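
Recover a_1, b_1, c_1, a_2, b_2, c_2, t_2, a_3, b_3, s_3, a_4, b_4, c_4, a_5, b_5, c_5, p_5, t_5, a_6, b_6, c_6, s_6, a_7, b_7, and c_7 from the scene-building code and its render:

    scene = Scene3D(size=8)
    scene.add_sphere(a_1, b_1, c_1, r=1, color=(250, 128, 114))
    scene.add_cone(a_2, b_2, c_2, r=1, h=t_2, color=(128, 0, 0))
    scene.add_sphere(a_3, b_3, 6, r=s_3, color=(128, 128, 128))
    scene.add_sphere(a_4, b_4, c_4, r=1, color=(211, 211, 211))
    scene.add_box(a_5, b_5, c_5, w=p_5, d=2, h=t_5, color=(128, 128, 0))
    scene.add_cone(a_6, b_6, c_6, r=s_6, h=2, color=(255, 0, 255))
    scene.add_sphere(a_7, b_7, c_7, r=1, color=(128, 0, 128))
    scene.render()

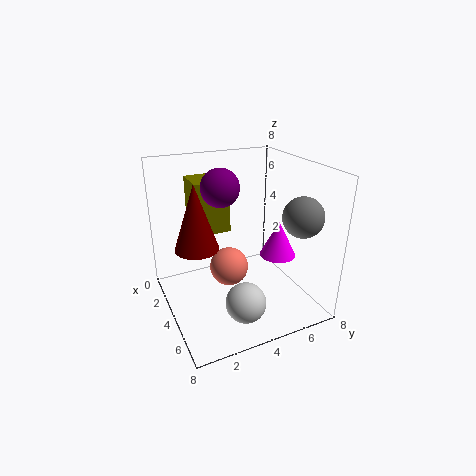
a_1 = 5, b_1 = 3, c_1 = 3, a_2 = 6, b_2 = 1, c_2 = 5, t_2 = 3, a_3 = 7, b_3 = 6, s_3 = 1, a_4 = 7, b_4 = 3, c_4 = 2, a_5 = 1, b_5 = 2, c_5 = 4, p_5 = 2, t_5 = 3, a_6 = 5, b_6 = 6, c_6 = 3, s_6 = 1, a_7 = 4, b_7 = 3, c_7 = 7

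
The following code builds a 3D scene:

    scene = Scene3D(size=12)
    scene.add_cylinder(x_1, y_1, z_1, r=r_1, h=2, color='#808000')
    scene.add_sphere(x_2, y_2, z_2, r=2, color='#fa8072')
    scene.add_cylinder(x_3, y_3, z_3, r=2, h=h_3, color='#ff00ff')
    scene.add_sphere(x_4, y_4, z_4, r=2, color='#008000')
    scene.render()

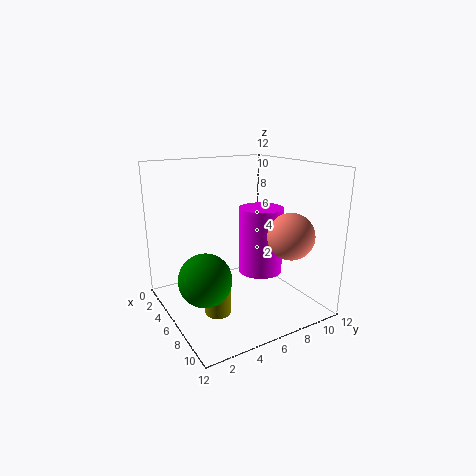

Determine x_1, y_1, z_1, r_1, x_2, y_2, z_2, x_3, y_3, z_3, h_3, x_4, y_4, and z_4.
x_1 = 8; y_1 = 3; z_1 = 1; r_1 = 1; x_2 = 8; y_2 = 10; z_2 = 6; x_3 = 5; y_3 = 9; z_3 = 2; h_3 = 6; x_4 = 8; y_4 = 2; z_4 = 4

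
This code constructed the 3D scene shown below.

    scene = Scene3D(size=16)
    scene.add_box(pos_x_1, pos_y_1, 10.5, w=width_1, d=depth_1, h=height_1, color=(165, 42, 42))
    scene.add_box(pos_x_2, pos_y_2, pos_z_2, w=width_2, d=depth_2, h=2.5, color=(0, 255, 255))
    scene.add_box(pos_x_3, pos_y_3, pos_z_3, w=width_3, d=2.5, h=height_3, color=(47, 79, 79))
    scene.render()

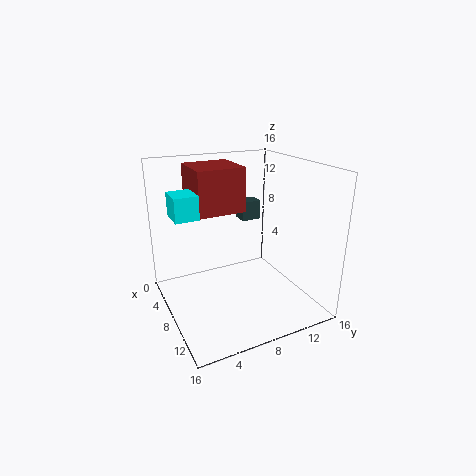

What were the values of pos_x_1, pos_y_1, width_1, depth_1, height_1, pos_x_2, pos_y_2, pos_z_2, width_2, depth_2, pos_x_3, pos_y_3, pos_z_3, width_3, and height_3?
pos_x_1 = 1.5, pos_y_1 = 4, width_1 = 5.5, depth_1 = 5.5, height_1 = 5, pos_x_2 = 5.5, pos_y_2 = 1, pos_z_2 = 11, width_2 = 3, depth_2 = 2.5, pos_x_3 = 0.5, pos_y_3 = 11.5, pos_z_3 = 7.5, width_3 = 2, height_3 = 2.5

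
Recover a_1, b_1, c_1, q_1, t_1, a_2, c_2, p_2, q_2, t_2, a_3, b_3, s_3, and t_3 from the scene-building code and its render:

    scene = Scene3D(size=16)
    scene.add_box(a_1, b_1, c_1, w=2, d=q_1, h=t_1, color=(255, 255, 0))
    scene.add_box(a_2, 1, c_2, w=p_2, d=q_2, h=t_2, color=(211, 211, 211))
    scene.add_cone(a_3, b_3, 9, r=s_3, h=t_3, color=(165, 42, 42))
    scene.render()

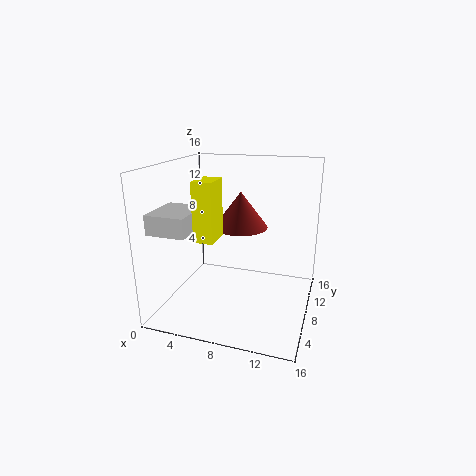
a_1 = 5; b_1 = 3; c_1 = 9; q_1 = 3; t_1 = 6; a_2 = 1; c_2 = 10; p_2 = 4; q_2 = 5; t_2 = 2; a_3 = 8; b_3 = 9; s_3 = 3; t_3 = 4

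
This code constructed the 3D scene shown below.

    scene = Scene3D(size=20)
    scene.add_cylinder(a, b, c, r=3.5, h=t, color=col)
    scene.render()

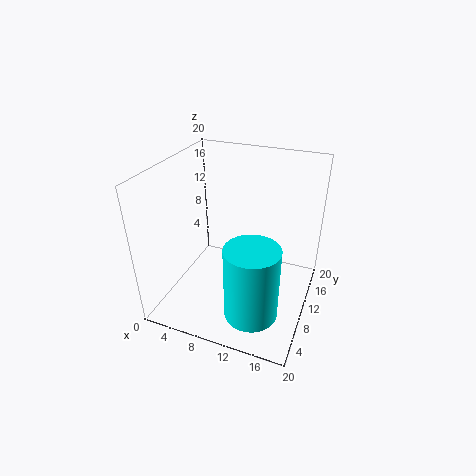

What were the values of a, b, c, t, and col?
a = 14
b = 4.5
c = 2.5
t = 10
col = 'cyan'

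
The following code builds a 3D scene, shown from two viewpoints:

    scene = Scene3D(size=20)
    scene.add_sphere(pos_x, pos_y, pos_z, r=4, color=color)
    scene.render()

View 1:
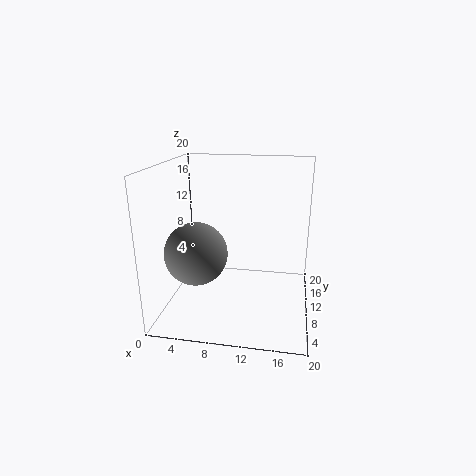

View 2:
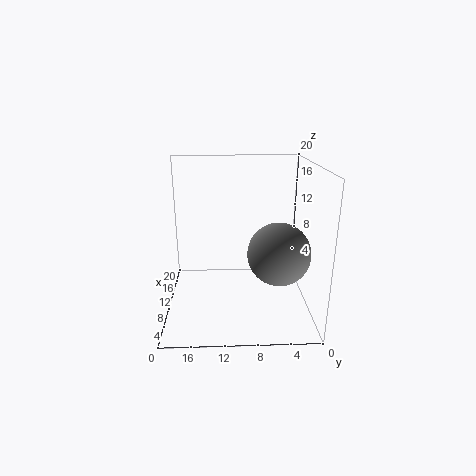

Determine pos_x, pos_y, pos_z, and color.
pos_x = 5.5; pos_y = 5; pos_z = 9.5; color = 'gray'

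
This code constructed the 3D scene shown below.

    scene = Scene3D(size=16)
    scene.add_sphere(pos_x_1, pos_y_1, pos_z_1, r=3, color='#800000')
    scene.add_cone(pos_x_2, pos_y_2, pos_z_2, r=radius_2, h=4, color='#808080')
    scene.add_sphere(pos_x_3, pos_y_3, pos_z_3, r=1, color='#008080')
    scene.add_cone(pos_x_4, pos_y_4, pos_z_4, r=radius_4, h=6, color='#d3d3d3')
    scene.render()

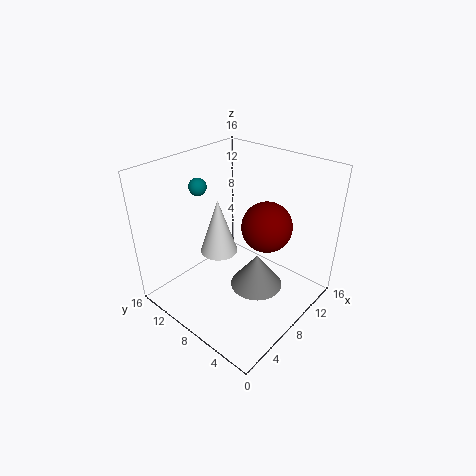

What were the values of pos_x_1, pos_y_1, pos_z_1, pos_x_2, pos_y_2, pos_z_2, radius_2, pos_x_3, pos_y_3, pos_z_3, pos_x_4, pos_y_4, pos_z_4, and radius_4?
pos_x_1 = 12; pos_y_1 = 7; pos_z_1 = 8; pos_x_2 = 9; pos_y_2 = 6; pos_z_2 = 2; radius_2 = 3; pos_x_3 = 7; pos_y_3 = 13; pos_z_3 = 13; pos_x_4 = 6; pos_y_4 = 9; pos_z_4 = 7; radius_4 = 2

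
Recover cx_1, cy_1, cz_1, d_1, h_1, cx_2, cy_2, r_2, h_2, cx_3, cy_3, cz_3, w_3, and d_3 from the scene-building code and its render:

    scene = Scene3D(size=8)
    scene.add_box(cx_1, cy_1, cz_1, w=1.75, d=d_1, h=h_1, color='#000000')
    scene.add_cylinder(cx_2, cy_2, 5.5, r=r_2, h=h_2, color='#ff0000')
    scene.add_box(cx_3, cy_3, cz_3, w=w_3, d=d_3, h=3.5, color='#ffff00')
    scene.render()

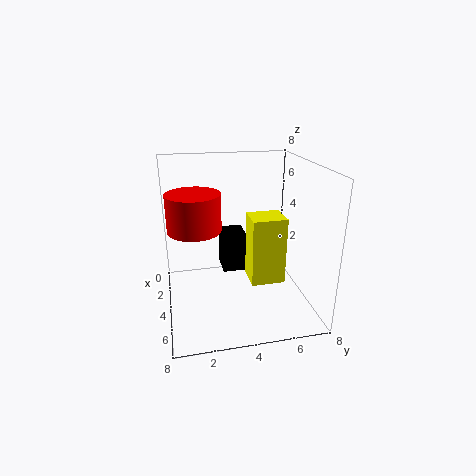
cx_1 = 0.25
cy_1 = 3.5
cz_1 = 0.75
d_1 = 1.5
h_1 = 2.5
cx_2 = 6
cy_2 = 1.5
r_2 = 1.25
h_2 = 1.75
cx_3 = 4.75
cy_3 = 4.25
cz_3 = 2.25
w_3 = 1.5
d_3 = 1.75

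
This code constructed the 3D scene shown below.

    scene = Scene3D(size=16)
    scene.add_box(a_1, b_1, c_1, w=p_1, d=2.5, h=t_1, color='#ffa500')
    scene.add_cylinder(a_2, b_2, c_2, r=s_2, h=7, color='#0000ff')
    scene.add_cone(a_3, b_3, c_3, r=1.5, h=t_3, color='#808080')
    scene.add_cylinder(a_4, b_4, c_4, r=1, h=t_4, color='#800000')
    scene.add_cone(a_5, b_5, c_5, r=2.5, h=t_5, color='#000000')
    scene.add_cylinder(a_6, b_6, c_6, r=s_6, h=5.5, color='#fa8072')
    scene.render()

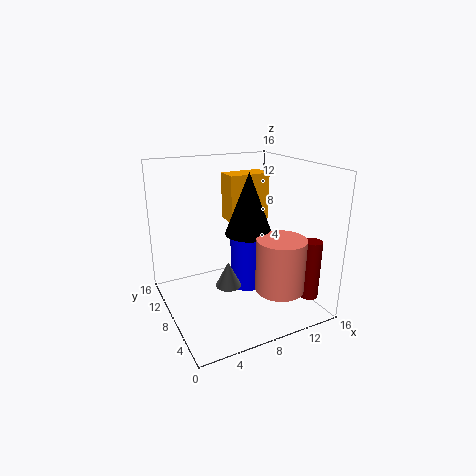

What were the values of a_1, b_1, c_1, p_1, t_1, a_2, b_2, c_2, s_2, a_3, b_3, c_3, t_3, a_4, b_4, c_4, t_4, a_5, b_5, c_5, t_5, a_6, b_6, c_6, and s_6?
a_1 = 7, b_1 = 7.5, c_1 = 10, p_1 = 4.5, t_1 = 5, a_2 = 10, b_2 = 9.5, c_2 = 1, s_2 = 2, a_3 = 7, b_3 = 8.5, c_3 = 2, t_3 = 3, a_4 = 14, b_4 = 2.5, c_4 = 2, t_4 = 6.5, a_5 = 8.5, b_5 = 6.5, c_5 = 9, t_5 = 6.5, a_6 = 10, b_6 = 2.5, c_6 = 4, s_6 = 2.5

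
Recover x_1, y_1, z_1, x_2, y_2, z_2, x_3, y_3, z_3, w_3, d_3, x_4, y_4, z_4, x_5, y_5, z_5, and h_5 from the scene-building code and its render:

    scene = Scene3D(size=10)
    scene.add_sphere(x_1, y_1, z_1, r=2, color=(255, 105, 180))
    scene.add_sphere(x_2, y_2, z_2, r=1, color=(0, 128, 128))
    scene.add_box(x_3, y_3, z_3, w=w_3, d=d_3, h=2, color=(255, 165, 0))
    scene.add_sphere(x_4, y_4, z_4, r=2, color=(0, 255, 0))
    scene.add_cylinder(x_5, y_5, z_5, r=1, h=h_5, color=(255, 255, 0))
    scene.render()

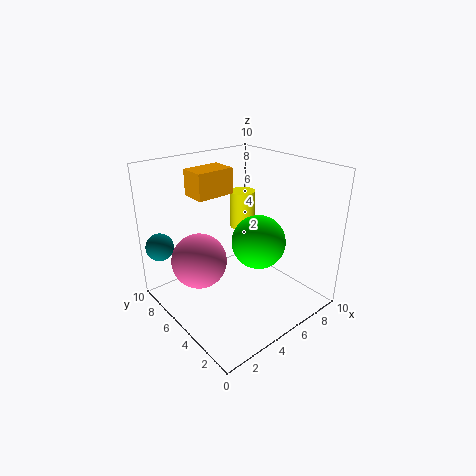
x_1 = 3; y_1 = 7; z_1 = 3; x_2 = 1; y_2 = 9; z_2 = 4; x_3 = 4; y_3 = 8; z_3 = 7; w_3 = 3; d_3 = 2; x_4 = 7; y_4 = 5; z_4 = 4; x_5 = 8; y_5 = 8; z_5 = 4; h_5 = 3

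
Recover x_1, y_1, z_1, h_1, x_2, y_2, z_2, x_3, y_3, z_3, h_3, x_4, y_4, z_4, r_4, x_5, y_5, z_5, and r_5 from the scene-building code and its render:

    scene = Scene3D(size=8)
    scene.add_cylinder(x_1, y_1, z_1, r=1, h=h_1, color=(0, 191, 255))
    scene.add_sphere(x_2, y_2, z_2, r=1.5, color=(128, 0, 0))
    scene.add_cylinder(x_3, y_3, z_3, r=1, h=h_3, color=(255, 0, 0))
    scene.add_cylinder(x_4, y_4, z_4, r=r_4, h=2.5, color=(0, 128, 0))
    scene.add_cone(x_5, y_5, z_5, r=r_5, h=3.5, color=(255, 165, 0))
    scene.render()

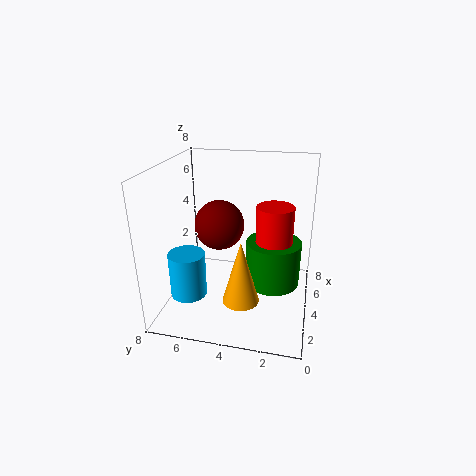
x_1 = 2.5; y_1 = 6.5; z_1 = 1; h_1 = 2.5; x_2 = 5.5; y_2 = 5.5; z_2 = 4; x_3 = 4; y_3 = 2; z_3 = 3.5; h_3 = 2.5; x_4 = 4; y_4 = 2; z_4 = 1.5; r_4 = 1.5; x_5 = 2.5; y_5 = 3.5; z_5 = 1; r_5 = 1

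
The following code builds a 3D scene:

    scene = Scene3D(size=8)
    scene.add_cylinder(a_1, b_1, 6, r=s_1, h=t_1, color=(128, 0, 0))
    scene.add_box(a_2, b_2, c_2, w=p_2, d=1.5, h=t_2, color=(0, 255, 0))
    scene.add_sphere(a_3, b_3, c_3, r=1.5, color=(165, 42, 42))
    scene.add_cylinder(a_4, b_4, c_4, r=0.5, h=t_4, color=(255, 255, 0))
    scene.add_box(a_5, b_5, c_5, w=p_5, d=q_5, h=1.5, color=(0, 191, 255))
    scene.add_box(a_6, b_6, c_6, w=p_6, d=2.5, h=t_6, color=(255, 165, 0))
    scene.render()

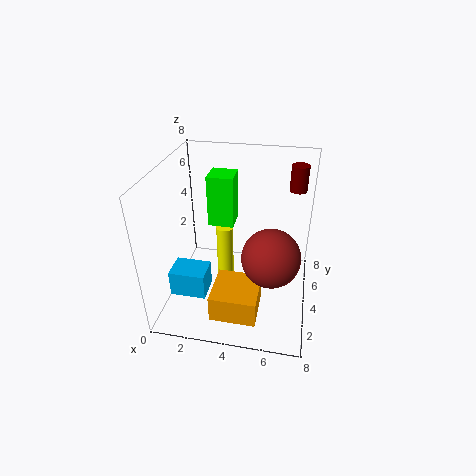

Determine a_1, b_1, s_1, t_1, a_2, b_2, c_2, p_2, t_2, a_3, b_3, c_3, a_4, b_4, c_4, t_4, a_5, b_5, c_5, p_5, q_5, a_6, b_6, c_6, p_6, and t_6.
a_1 = 7
b_1 = 6.5
s_1 = 0.5
t_1 = 1.5
a_2 = 2
b_2 = 5
c_2 = 4
p_2 = 1.5
t_2 = 3
a_3 = 6
b_3 = 2.5
c_3 = 4
a_4 = 3
b_4 = 5
c_4 = 0.5
t_4 = 3.5
a_5 = 0.5
b_5 = 2
c_5 = 1
p_5 = 2
q_5 = 1.5
a_6 = 3
b_6 = 1
c_6 = 0.5
p_6 = 2.5
t_6 = 1.5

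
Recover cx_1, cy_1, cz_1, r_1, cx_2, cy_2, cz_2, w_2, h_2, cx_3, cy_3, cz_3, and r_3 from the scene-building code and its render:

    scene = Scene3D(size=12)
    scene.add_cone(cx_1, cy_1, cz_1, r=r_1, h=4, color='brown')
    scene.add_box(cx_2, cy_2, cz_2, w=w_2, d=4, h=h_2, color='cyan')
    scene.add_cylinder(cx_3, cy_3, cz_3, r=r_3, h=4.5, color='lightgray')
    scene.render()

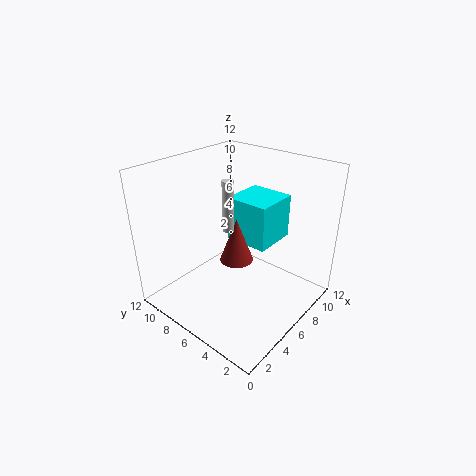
cx_1 = 7; cy_1 = 7; cz_1 = 3; r_1 = 1.5; cx_2 = 7.5; cy_2 = 4.5; cz_2 = 4.5; w_2 = 4; h_2 = 4; cx_3 = 6.5; cy_3 = 7.5; cz_3 = 6; r_3 = 0.5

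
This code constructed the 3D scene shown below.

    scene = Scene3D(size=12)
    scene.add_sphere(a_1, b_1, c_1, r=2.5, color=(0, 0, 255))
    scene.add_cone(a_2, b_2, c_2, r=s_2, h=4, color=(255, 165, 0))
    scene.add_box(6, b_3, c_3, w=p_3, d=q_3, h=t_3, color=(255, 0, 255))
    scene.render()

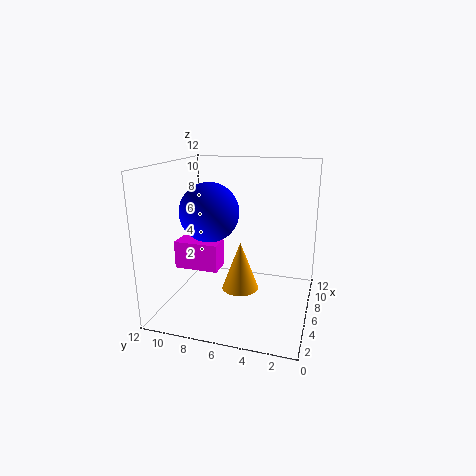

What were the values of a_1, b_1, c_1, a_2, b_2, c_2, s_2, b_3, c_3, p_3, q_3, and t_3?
a_1 = 6; b_1 = 8.5; c_1 = 8; a_2 = 5; b_2 = 5.5; c_2 = 2; s_2 = 1.5; b_3 = 8; c_3 = 2.5; p_3 = 2; q_3 = 4; t_3 = 2.5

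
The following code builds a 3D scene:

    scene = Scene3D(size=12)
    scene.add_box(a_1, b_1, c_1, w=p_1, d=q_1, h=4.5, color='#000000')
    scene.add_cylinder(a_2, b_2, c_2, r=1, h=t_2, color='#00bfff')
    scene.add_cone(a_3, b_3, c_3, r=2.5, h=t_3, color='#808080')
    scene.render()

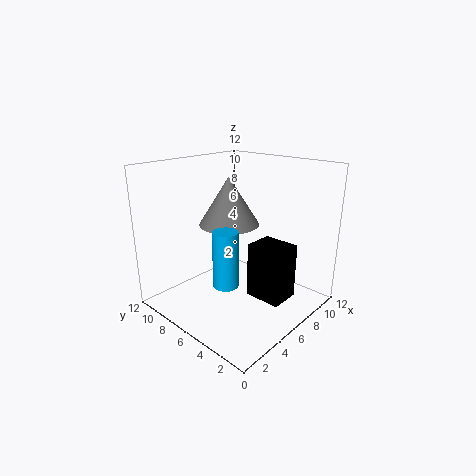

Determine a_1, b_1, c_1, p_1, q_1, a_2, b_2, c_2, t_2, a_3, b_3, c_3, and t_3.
a_1 = 5.5, b_1 = 1.5, c_1 = 1.5, p_1 = 2.5, q_1 = 3, a_2 = 3.5, b_2 = 5, c_2 = 3, t_2 = 4.5, a_3 = 6, b_3 = 7, c_3 = 7, t_3 = 4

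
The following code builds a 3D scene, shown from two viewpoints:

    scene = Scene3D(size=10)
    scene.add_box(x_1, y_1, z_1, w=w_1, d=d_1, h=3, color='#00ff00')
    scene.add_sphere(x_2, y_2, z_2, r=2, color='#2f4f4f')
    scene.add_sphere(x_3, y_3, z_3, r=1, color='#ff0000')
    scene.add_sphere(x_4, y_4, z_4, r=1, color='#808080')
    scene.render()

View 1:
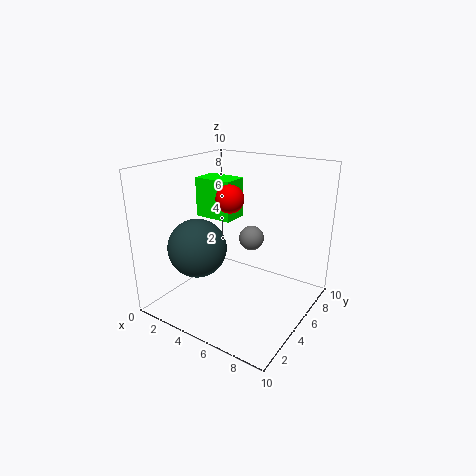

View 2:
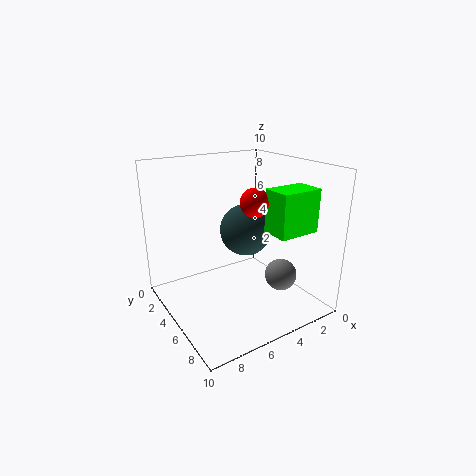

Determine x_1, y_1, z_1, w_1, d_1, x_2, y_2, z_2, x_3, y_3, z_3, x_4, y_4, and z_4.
x_1 = 0.5; y_1 = 6; z_1 = 5.5; w_1 = 3; d_1 = 2; x_2 = 3; y_2 = 3; z_2 = 4.5; x_3 = 4; y_3 = 5.5; z_3 = 7.5; x_4 = 4; y_4 = 8.5; z_4 = 3.5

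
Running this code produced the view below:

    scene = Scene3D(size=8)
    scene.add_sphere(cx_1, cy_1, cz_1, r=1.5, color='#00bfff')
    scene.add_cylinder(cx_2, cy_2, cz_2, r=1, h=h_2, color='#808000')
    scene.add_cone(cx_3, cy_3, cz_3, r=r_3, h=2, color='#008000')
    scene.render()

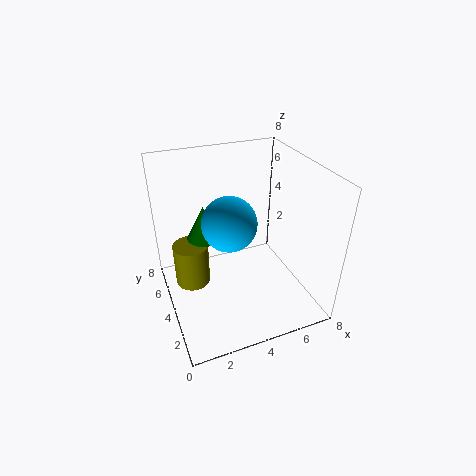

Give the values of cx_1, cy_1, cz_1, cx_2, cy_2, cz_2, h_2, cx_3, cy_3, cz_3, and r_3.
cx_1 = 3.5; cy_1 = 4; cz_1 = 5; cx_2 = 1.5; cy_2 = 5; cz_2 = 1; h_2 = 2.5; cx_3 = 2.5; cy_3 = 5.5; cz_3 = 3.5; r_3 = 1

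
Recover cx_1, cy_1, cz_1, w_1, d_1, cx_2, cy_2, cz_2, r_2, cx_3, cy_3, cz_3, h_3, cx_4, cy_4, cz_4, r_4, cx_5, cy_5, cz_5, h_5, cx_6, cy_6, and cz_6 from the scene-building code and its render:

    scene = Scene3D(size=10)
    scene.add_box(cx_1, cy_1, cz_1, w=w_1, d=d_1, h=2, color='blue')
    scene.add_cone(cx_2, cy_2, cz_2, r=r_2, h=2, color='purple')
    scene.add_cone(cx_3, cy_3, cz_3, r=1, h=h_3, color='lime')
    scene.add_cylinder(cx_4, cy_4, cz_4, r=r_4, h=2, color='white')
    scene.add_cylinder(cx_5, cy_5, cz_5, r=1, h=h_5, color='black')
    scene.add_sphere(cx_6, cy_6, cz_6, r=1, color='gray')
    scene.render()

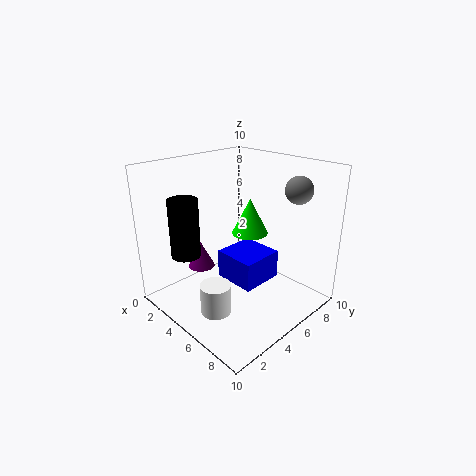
cx_1 = 4; cy_1 = 4; cz_1 = 2; w_1 = 3; d_1 = 3; cx_2 = 2; cy_2 = 4; cz_2 = 2; r_2 = 1; cx_3 = 8; cy_3 = 3; cz_3 = 7; h_3 = 2; cx_4 = 6; cy_4 = 2; cz_4 = 1; r_4 = 1; cx_5 = 3; cy_5 = 2; cz_5 = 4; h_5 = 4; cx_6 = 7; cy_6 = 9; cz_6 = 8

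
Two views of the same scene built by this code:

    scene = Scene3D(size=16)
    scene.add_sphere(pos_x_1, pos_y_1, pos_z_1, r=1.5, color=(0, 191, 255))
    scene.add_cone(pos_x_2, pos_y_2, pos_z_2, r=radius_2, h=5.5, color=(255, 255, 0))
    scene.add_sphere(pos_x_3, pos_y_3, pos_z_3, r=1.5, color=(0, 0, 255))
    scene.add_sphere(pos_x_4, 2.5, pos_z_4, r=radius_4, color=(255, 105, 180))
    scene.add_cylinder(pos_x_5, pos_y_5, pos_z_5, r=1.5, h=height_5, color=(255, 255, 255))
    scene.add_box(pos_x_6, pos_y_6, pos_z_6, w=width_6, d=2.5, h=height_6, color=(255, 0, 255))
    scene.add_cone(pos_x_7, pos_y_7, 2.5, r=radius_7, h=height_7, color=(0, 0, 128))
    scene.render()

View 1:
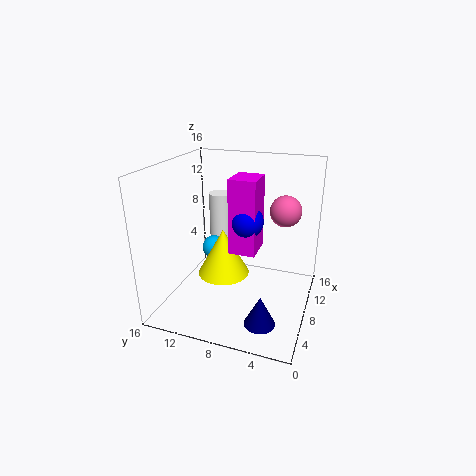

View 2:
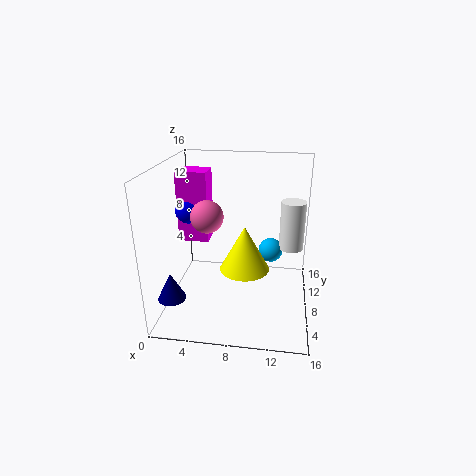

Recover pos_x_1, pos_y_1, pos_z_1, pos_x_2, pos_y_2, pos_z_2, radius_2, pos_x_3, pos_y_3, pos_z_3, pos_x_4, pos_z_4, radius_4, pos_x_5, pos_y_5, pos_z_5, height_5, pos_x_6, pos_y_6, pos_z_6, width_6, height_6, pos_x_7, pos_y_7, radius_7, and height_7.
pos_x_1 = 11.5
pos_y_1 = 12.5
pos_z_1 = 4.5
pos_x_2 = 8.5
pos_y_2 = 10
pos_z_2 = 3
radius_2 = 3
pos_x_3 = 3.5
pos_y_3 = 5.5
pos_z_3 = 12
pos_x_4 = 6
pos_z_4 = 12.5
radius_4 = 1.5
pos_x_5 = 14
pos_y_5 = 12.5
pos_z_5 = 5
height_5 = 6
pos_x_6 = 2.5
pos_y_6 = 4.5
pos_z_6 = 9
width_6 = 3
height_6 = 7
pos_x_7 = 1.5
pos_y_7 = 3.5
radius_7 = 1.5
height_7 = 3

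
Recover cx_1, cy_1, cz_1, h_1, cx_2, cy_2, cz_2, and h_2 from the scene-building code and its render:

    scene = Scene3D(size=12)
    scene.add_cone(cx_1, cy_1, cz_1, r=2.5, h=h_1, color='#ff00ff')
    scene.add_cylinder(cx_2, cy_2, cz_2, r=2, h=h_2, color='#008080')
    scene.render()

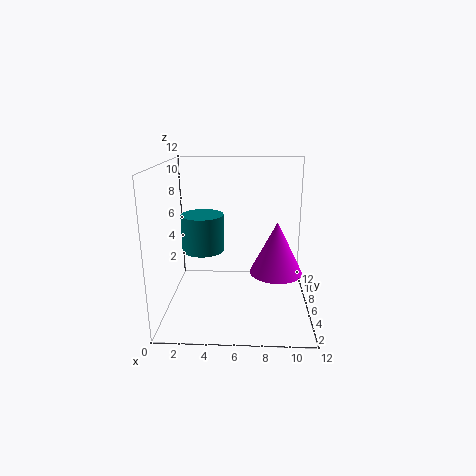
cx_1 = 9.5; cy_1 = 9; cz_1 = 1.5; h_1 = 5; cx_2 = 2.5; cy_2 = 9.5; cz_2 = 3.5; h_2 = 3.5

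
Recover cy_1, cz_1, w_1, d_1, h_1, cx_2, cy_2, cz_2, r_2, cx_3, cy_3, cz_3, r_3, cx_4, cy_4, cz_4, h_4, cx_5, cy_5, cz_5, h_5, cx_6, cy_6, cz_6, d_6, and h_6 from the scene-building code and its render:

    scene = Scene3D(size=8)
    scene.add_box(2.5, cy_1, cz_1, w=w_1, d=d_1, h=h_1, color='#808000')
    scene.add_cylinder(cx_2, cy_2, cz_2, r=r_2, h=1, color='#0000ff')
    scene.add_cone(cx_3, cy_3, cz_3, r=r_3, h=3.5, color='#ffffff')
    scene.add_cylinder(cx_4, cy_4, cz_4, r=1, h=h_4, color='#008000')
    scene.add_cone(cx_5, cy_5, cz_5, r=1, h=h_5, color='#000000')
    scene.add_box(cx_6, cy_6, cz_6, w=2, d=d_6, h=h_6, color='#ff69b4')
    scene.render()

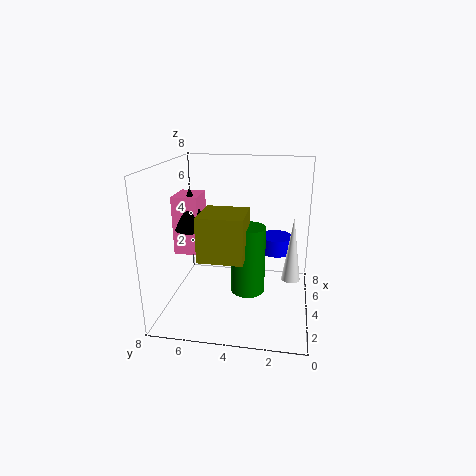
cy_1 = 3.5
cz_1 = 3
w_1 = 2.5
d_1 = 2.5
h_1 = 2.5
cx_2 = 6
cy_2 = 2
cz_2 = 2.5
r_2 = 1
cx_3 = 3.5
cy_3 = 1
cz_3 = 2
r_3 = 0.5
cx_4 = 4.5
cy_4 = 3.5
cz_4 = 0.5
h_4 = 4
cx_5 = 5
cy_5 = 7
cz_5 = 4
h_5 = 2.5
cx_6 = 4.5
cy_6 = 6.5
cz_6 = 2.5
d_6 = 1.5
h_6 = 3.5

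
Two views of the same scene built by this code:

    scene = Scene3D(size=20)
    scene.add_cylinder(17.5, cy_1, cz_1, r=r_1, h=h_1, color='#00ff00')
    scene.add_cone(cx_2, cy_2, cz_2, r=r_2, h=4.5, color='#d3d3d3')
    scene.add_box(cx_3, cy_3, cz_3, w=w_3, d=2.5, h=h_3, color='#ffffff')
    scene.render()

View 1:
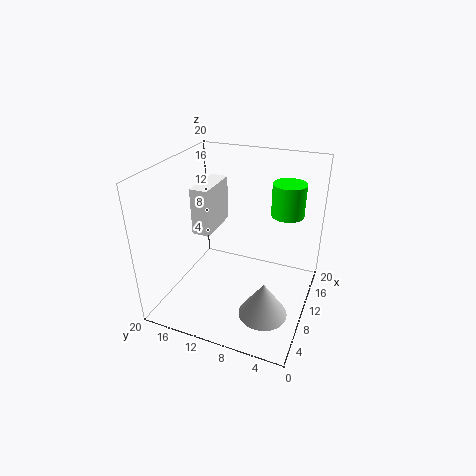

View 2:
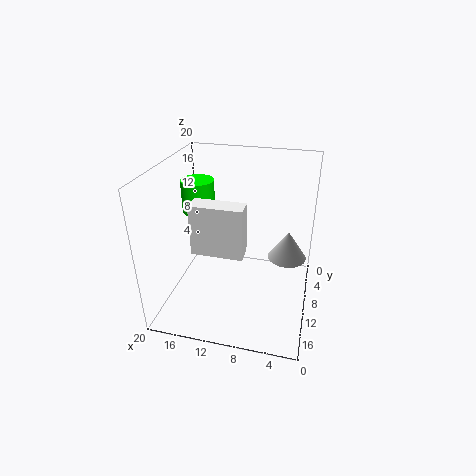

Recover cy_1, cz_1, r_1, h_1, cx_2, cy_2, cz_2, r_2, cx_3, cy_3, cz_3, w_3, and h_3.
cy_1 = 5; cz_1 = 11; r_1 = 2.5; h_1 = 5; cx_2 = 3.5; cy_2 = 4; cz_2 = 4; r_2 = 3; cx_3 = 8; cy_3 = 13.5; cz_3 = 10.5; w_3 = 6.5; h_3 = 6.5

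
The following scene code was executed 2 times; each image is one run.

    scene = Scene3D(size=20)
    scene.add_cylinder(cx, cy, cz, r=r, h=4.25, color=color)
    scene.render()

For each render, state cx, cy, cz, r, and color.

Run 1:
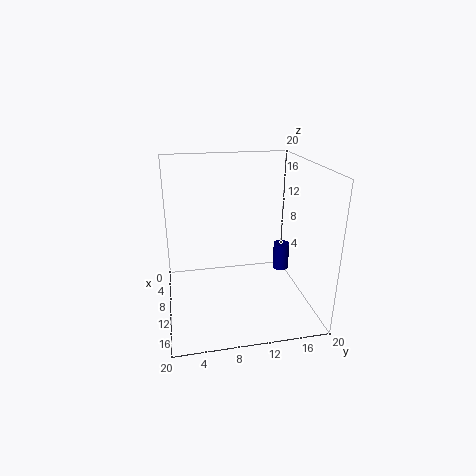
cx = 5.75
cy = 18
cz = 2.25
r = 1.25
color = 'navy'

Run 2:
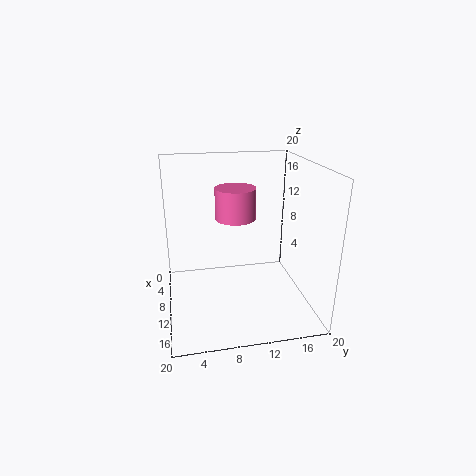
cx = 9.5
cy = 9.75
cz = 12.75
r = 2.75
color = 'hotpink'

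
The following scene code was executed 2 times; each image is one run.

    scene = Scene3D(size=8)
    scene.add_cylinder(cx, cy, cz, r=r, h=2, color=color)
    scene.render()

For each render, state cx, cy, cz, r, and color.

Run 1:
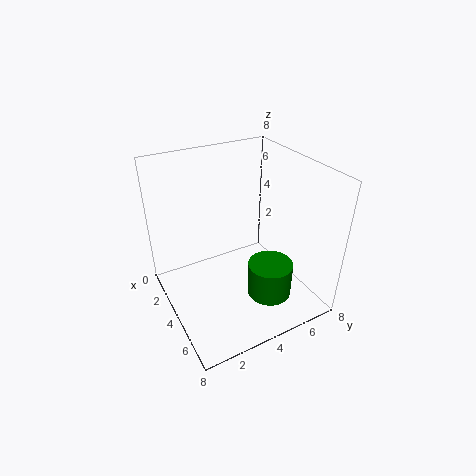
cx = 5.5, cy = 5.25, cz = 0.75, r = 1.25, color = 'green'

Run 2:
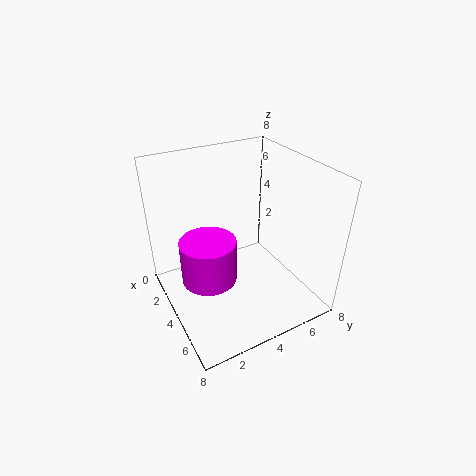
cx = 6.25, cy = 1.25, cz = 4, r = 1.25, color = 'magenta'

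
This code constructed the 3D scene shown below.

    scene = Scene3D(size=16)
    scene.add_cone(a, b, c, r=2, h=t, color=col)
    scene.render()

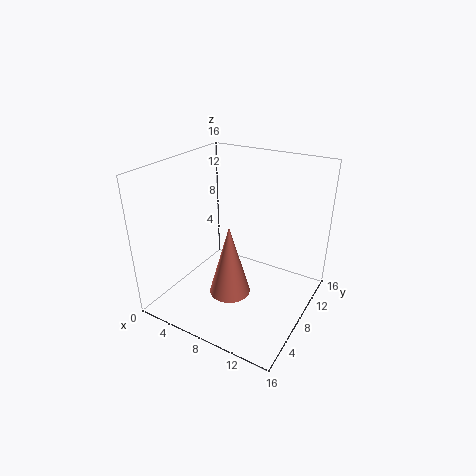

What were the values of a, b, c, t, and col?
a = 10, b = 3, c = 5, t = 7, col = 'salmon'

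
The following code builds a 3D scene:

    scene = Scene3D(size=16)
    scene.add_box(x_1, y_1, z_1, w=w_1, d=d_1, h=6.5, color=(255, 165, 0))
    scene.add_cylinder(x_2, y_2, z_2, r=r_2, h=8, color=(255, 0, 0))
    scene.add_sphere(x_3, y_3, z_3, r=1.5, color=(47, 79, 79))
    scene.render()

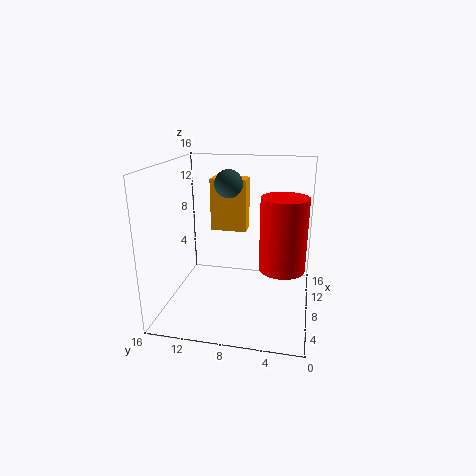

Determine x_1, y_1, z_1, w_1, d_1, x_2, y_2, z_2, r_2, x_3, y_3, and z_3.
x_1 = 12.5
y_1 = 8
z_1 = 7
w_1 = 2.5
d_1 = 4.5
x_2 = 7.5
y_2 = 3
z_2 = 5
r_2 = 2.5
x_3 = 8
y_3 = 9
z_3 = 14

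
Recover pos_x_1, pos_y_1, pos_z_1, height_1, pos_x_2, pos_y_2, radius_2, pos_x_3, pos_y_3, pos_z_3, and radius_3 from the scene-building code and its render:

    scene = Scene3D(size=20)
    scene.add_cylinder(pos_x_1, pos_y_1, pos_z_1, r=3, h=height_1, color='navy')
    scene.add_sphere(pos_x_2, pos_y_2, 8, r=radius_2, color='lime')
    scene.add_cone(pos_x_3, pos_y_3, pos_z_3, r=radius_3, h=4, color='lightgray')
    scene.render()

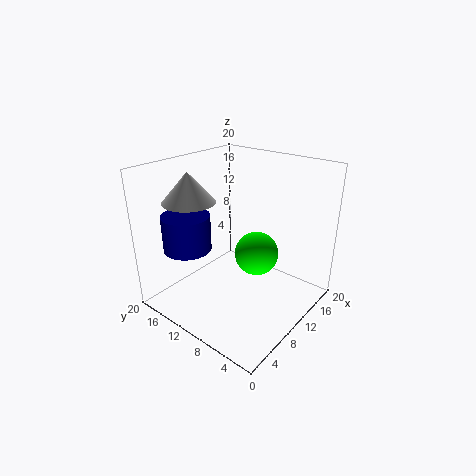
pos_x_1 = 3, pos_y_1 = 12.5, pos_z_1 = 10.5, height_1 = 4.5, pos_x_2 = 11, pos_y_2 = 7.5, radius_2 = 3, pos_x_3 = 5.5, pos_y_3 = 14.5, pos_z_3 = 15.5, radius_3 = 3.5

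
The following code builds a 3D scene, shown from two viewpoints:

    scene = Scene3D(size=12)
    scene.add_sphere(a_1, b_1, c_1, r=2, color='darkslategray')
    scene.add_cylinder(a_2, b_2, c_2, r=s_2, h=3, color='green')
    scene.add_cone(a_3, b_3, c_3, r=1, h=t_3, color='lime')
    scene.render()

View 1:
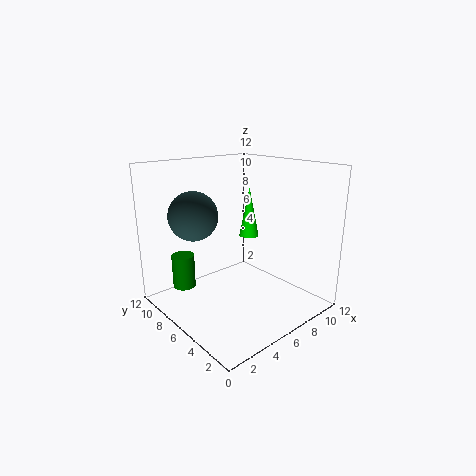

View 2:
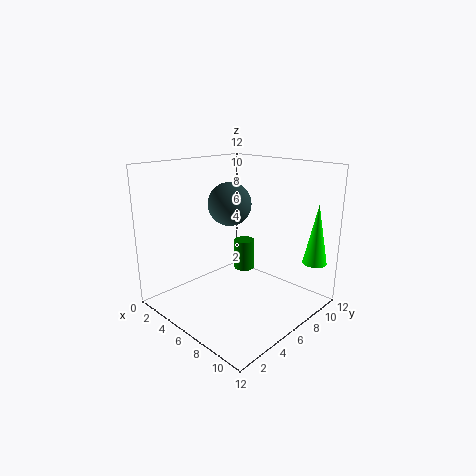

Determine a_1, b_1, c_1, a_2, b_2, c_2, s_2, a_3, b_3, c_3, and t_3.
a_1 = 3
b_1 = 8
c_1 = 8
a_2 = 3
b_2 = 10
c_2 = 1
s_2 = 1
a_3 = 11
b_3 = 10
c_3 = 4
t_3 = 5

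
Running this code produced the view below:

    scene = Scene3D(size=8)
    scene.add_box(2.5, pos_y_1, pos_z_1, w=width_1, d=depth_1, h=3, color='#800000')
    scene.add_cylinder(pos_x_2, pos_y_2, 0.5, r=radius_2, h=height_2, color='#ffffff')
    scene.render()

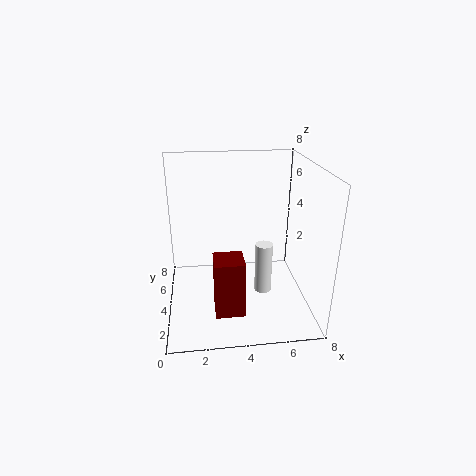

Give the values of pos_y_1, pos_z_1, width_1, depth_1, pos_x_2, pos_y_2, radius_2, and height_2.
pos_y_1 = 1; pos_z_1 = 1; width_1 = 1.5; depth_1 = 1.5; pos_x_2 = 5.5; pos_y_2 = 4; radius_2 = 0.5; height_2 = 3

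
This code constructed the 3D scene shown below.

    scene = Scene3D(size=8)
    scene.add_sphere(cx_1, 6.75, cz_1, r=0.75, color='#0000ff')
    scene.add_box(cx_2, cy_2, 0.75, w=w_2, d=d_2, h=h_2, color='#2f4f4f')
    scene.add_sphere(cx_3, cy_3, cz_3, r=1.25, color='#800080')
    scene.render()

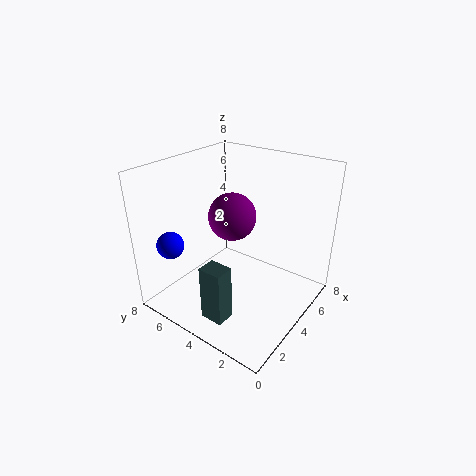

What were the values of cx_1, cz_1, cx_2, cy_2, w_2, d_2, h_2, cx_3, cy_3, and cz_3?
cx_1 = 1.5, cz_1 = 3.75, cx_2 = 0.75, cy_2 = 2.75, w_2 = 1, d_2 = 1.25, h_2 = 3, cx_3 = 3.5, cy_3 = 4, cz_3 = 5.5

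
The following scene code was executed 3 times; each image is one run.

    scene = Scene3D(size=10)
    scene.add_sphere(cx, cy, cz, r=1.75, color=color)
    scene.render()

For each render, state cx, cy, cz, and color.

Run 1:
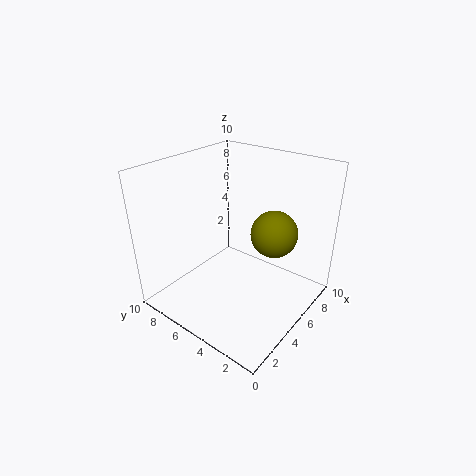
cx = 7.75; cy = 3.75; cz = 4.5; color = 'olive'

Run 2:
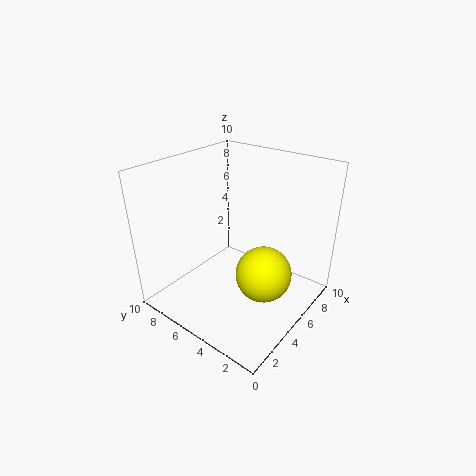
cx = 3.75; cy = 2; cz = 4; color = 'yellow'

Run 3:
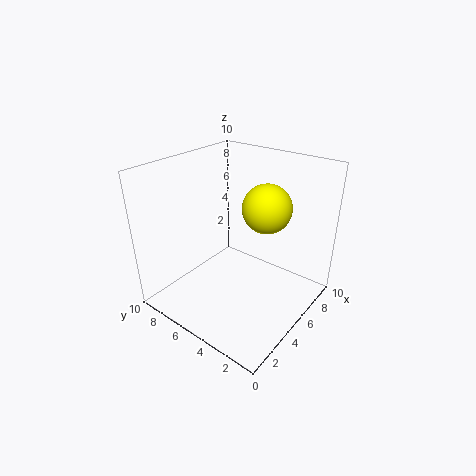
cx = 7; cy = 4; cz = 6.75; color = 'yellow'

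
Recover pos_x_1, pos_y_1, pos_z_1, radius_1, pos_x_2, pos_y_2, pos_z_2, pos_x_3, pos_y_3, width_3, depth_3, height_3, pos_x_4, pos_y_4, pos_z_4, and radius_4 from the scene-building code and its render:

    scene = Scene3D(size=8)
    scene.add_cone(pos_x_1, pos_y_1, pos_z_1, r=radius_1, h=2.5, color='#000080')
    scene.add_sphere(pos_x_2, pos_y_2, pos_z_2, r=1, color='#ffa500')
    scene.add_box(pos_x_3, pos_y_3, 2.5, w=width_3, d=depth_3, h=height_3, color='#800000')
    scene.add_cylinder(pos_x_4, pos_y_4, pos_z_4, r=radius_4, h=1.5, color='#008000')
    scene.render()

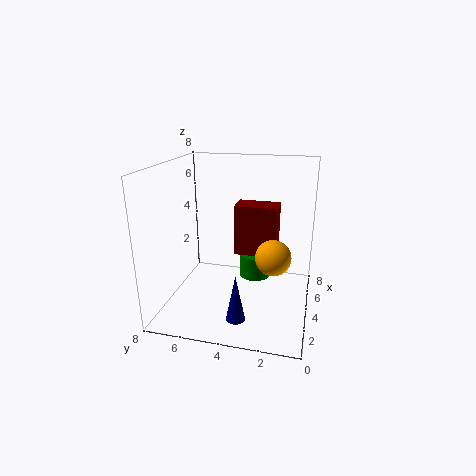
pos_x_1 = 1.5
pos_y_1 = 3.5
pos_z_1 = 0.5
radius_1 = 0.5
pos_x_2 = 4
pos_y_2 = 2
pos_z_2 = 3
pos_x_3 = 5
pos_y_3 = 2
width_3 = 1.5
depth_3 = 2.5
height_3 = 3
pos_x_4 = 6.5
pos_y_4 = 3.5
pos_z_4 = 0.5
radius_4 = 1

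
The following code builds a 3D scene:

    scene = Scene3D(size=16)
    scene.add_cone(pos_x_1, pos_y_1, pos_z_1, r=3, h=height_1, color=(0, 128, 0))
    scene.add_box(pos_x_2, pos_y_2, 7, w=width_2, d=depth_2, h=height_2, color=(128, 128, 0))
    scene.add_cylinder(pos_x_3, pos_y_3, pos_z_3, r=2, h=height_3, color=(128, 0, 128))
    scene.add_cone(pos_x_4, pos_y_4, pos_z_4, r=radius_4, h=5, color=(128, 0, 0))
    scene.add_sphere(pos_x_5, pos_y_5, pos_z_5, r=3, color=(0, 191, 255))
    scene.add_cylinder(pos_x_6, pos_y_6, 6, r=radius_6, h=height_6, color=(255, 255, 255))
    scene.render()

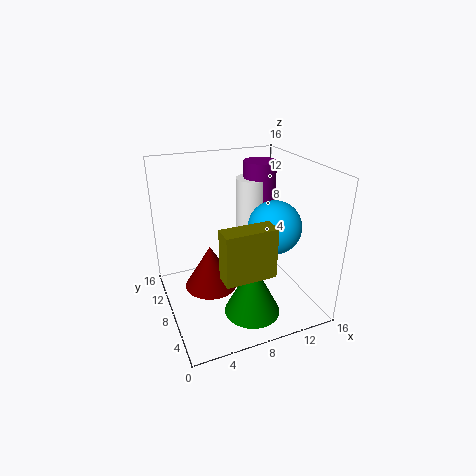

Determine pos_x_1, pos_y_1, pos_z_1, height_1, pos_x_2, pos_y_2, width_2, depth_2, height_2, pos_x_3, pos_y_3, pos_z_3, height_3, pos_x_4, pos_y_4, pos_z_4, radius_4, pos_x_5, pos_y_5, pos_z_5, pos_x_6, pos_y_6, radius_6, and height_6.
pos_x_1 = 8, pos_y_1 = 4, pos_z_1 = 1, height_1 = 6, pos_x_2 = 4, pos_y_2 = 1, width_2 = 5, depth_2 = 2, height_2 = 5, pos_x_3 = 13, pos_y_3 = 13, pos_z_3 = 10, height_3 = 5, pos_x_4 = 5, pos_y_4 = 9, pos_z_4 = 2, radius_4 = 3, pos_x_5 = 12, pos_y_5 = 7, pos_z_5 = 9, pos_x_6 = 12, pos_y_6 = 13, radius_6 = 2, height_6 = 7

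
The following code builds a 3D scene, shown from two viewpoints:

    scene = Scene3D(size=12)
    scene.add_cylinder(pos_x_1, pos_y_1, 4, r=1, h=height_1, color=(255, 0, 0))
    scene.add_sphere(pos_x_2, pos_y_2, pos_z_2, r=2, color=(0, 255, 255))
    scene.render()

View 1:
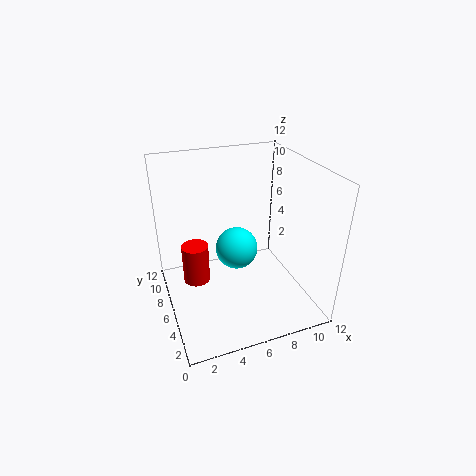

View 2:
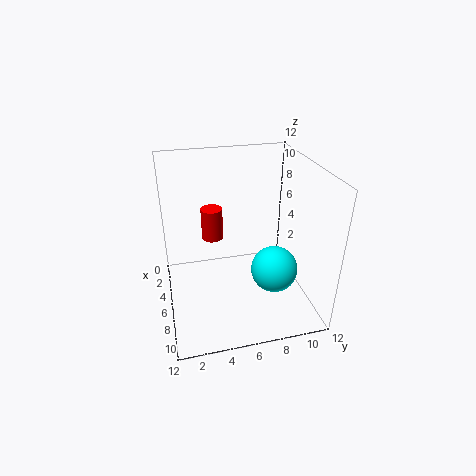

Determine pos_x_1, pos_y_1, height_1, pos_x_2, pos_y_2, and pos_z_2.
pos_x_1 = 2, pos_y_1 = 4.5, height_1 = 3, pos_x_2 = 7, pos_y_2 = 9, pos_z_2 = 3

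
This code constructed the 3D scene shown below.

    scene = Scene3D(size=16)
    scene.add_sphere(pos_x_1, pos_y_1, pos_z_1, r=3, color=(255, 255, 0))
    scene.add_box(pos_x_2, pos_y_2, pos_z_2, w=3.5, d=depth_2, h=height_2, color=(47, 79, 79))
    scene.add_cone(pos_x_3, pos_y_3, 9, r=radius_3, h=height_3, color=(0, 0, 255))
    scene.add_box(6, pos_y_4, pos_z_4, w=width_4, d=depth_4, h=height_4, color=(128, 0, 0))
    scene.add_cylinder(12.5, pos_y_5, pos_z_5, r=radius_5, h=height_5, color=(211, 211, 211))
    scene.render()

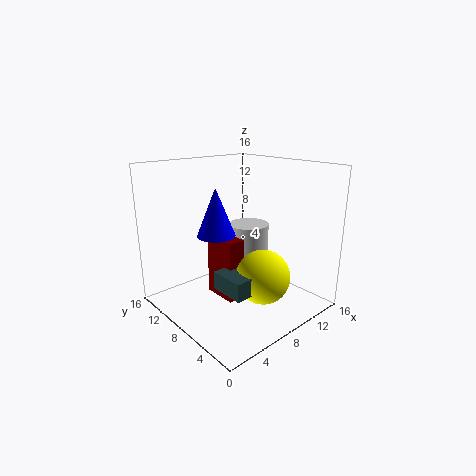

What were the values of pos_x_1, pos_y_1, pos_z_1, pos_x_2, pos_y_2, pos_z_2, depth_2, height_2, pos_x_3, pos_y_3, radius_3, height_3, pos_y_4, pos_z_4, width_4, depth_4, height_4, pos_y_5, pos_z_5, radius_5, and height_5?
pos_x_1 = 9, pos_y_1 = 5, pos_z_1 = 4, pos_x_2 = 4.5, pos_y_2 = 4, pos_z_2 = 3, depth_2 = 4, height_2 = 2, pos_x_3 = 5, pos_y_3 = 8, radius_3 = 2, height_3 = 5, pos_y_4 = 7, pos_z_4 = 1, width_4 = 2, depth_4 = 4, height_4 = 7, pos_y_5 = 11, pos_z_5 = 3.5, radius_5 = 2.5, height_5 = 4.5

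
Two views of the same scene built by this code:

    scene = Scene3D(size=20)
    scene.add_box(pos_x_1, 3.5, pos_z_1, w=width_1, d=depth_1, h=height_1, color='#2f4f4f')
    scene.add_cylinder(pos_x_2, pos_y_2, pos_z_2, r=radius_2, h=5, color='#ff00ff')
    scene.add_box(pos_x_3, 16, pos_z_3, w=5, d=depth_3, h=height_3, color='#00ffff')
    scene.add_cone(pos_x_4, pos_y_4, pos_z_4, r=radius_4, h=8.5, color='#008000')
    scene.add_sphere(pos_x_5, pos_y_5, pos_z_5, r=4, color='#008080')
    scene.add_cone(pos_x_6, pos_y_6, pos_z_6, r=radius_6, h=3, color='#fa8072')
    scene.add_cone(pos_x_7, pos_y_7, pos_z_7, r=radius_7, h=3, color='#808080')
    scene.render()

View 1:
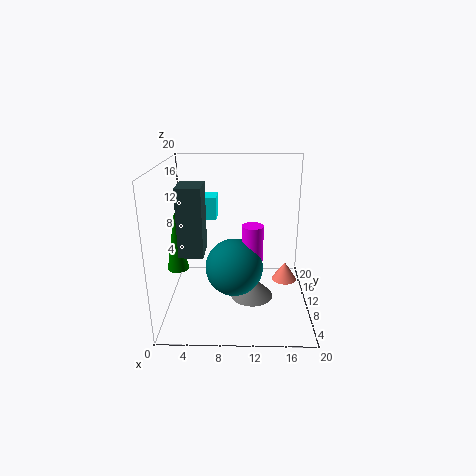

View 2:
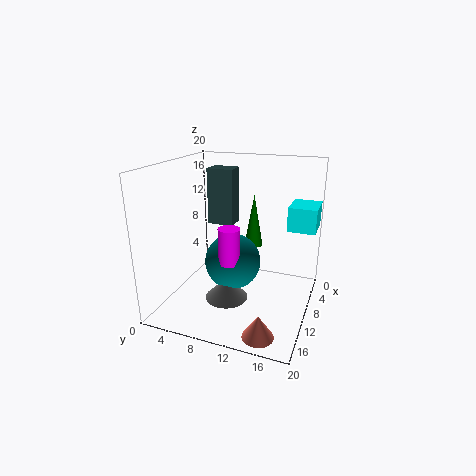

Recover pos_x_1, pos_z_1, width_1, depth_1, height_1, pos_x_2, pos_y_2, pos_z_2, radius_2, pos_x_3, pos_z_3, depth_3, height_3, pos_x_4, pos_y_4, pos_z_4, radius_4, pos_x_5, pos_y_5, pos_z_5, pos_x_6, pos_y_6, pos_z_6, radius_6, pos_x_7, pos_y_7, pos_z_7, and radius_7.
pos_x_1 = 3; pos_z_1 = 10; width_1 = 3; depth_1 = 4; height_1 = 8.5; pos_x_2 = 12; pos_y_2 = 9.5; pos_z_2 = 7; radius_2 = 1.5; pos_x_3 = 1.5; pos_z_3 = 10.5; depth_3 = 4; height_3 = 3.5; pos_x_4 = 1.5; pos_y_4 = 9.5; pos_z_4 = 5.5; radius_4 = 1.5; pos_x_5 = 9.5; pos_y_5 = 9; pos_z_5 = 6; pos_x_6 = 17.5; pos_y_6 = 15.5; pos_z_6 = 0.5; radius_6 = 2; pos_x_7 = 12; pos_y_7 = 9; pos_z_7 = 1.5; radius_7 = 3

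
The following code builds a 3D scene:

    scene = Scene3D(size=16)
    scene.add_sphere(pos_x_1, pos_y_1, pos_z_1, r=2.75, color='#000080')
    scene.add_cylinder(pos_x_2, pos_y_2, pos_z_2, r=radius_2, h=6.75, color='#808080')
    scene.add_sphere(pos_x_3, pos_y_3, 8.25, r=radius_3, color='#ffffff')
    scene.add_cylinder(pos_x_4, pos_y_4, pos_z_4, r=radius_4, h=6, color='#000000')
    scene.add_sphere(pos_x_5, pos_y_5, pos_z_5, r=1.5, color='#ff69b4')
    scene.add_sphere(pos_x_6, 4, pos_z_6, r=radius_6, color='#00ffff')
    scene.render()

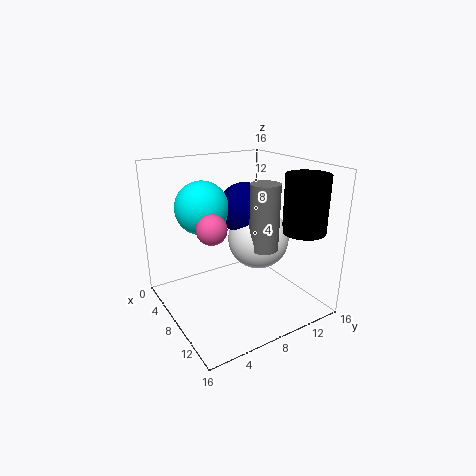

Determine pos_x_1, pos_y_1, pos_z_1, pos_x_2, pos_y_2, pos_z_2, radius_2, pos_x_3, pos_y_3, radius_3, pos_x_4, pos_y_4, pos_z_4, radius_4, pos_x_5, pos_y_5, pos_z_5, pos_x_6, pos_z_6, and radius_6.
pos_x_1 = 8.5, pos_y_1 = 8.5, pos_z_1 = 11.5, pos_x_2 = 11.75, pos_y_2 = 8.75, pos_z_2 = 8, radius_2 = 1.5, pos_x_3 = 9.75, pos_y_3 = 9.5, radius_3 = 3.25, pos_x_4 = 13.25, pos_y_4 = 12.75, pos_z_4 = 9.5, radius_4 = 2.25, pos_x_5 = 10.5, pos_y_5 = 3.5, pos_z_5 = 10.75, pos_x_6 = 7.5, pos_z_6 = 12, radius_6 = 2.75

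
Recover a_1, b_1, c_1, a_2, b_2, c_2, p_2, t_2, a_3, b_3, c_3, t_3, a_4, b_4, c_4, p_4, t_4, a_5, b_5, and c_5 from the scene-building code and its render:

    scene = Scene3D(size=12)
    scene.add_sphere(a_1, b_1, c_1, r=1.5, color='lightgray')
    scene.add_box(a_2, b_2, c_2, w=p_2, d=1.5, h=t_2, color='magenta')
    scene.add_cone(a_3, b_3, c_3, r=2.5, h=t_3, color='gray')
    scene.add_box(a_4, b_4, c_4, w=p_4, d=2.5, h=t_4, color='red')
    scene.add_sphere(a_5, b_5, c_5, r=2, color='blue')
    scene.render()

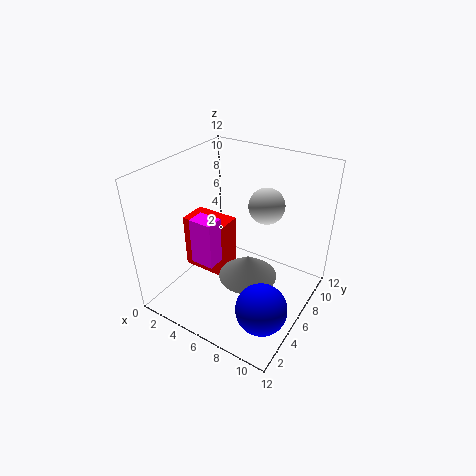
a_1 = 7.5, b_1 = 8, c_1 = 8.5, a_2 = 3, b_2 = 3.5, c_2 = 4, p_2 = 2, t_2 = 4, a_3 = 7, b_3 = 6, c_3 = 2.5, t_3 = 2, a_4 = 0.5, b_4 = 5.5, c_4 = 1.5, p_4 = 4, t_4 = 5, a_5 = 10, b_5 = 3, c_5 = 2.5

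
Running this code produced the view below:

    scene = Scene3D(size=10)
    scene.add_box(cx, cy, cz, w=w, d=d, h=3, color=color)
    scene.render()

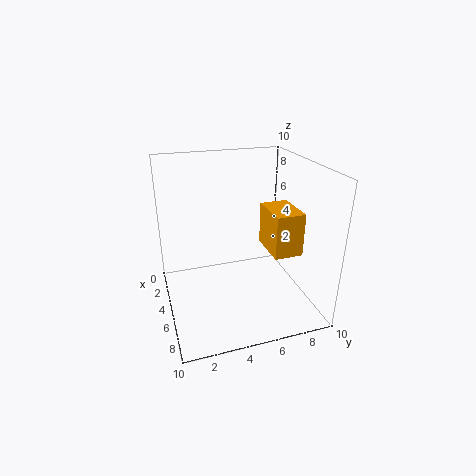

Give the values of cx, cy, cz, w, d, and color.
cx = 4; cy = 7; cz = 4; w = 3; d = 2; color = 'orange'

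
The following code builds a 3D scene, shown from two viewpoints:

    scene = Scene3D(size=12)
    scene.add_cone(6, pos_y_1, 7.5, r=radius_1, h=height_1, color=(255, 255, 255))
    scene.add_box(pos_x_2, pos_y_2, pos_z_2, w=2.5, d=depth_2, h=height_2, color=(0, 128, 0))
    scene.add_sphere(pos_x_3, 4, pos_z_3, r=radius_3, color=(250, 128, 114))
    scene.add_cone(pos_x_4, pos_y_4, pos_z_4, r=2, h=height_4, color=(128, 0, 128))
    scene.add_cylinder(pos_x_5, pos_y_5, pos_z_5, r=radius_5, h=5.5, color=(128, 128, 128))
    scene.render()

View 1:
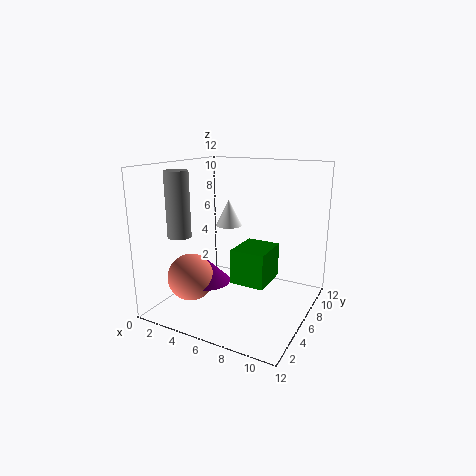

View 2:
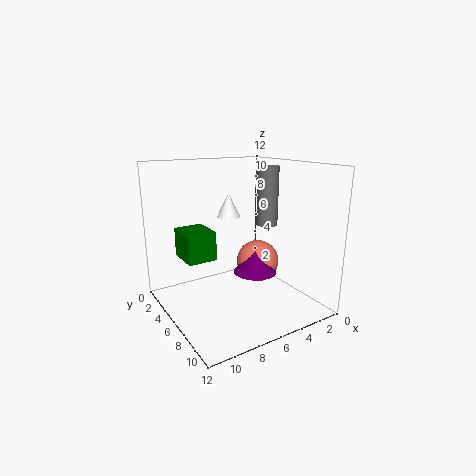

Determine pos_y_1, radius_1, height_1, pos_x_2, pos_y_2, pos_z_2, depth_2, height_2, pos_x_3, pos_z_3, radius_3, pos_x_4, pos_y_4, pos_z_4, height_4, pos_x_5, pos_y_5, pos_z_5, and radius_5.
pos_y_1 = 4.5; radius_1 = 1; height_1 = 2; pos_x_2 = 7.5; pos_y_2 = 2; pos_z_2 = 4; depth_2 = 3; height_2 = 2.5; pos_x_3 = 2.5; pos_z_3 = 2.5; radius_3 = 2; pos_x_4 = 3.5; pos_y_4 = 5; pos_z_4 = 2; height_4 = 2; pos_x_5 = 1.5; pos_y_5 = 4; pos_z_5 = 6; radius_5 = 1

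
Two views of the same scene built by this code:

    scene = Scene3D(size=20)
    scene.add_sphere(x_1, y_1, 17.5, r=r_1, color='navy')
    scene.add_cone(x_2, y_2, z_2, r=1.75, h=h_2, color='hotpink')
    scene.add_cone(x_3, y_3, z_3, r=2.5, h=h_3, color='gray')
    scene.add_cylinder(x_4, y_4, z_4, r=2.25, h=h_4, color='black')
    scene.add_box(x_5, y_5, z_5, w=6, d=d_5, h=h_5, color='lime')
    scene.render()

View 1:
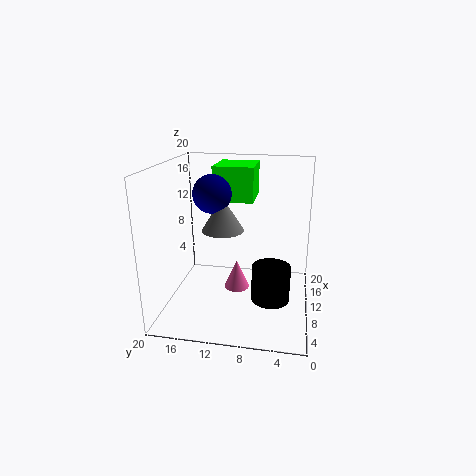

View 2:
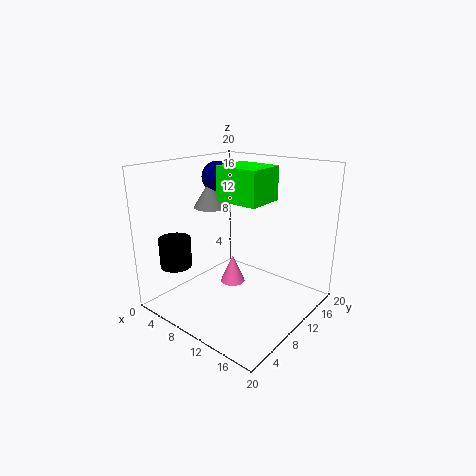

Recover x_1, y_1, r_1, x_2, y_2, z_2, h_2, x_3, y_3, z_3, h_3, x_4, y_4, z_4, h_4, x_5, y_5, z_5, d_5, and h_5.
x_1 = 4.5; y_1 = 12; r_1 = 2.25; x_2 = 9; y_2 = 10; z_2 = 3; h_2 = 4; x_3 = 4.25; y_3 = 10.75; z_3 = 13.25; h_3 = 4; x_4 = 2.75; y_4 = 4.75; z_4 = 5.5; h_4 = 4.25; x_5 = 8.25; y_5 = 7.75; z_5 = 15.5; d_5 = 5.25; h_5 = 4.5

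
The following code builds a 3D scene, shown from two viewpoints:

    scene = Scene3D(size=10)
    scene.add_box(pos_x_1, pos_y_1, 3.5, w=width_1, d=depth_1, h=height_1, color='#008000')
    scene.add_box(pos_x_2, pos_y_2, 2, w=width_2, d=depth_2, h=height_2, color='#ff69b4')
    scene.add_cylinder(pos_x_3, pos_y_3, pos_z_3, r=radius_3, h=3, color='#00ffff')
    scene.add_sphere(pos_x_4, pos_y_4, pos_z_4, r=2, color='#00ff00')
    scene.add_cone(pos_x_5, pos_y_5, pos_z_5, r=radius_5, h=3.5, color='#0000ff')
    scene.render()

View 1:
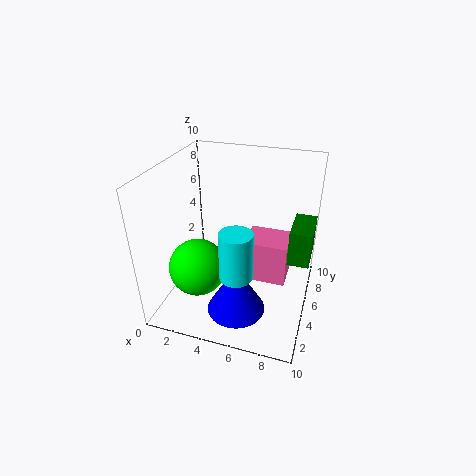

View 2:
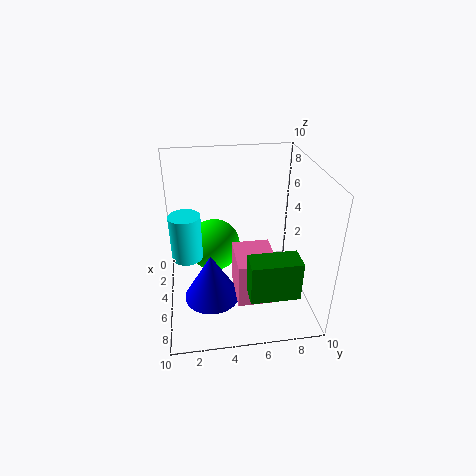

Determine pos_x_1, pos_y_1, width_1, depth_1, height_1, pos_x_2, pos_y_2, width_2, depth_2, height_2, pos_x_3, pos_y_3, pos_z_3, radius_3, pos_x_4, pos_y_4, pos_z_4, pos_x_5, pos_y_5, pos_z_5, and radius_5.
pos_x_1 = 8.5
pos_y_1 = 5
width_1 = 1.5
depth_1 = 3
height_1 = 2.5
pos_x_2 = 5.5
pos_y_2 = 4.5
width_2 = 3
depth_2 = 2.5
height_2 = 3
pos_x_3 = 6
pos_y_3 = 1.5
pos_z_3 = 4.5
radius_3 = 1
pos_x_4 = 2.5
pos_y_4 = 3.5
pos_z_4 = 3
pos_x_5 = 5.5
pos_y_5 = 3
pos_z_5 = 0.5
radius_5 = 2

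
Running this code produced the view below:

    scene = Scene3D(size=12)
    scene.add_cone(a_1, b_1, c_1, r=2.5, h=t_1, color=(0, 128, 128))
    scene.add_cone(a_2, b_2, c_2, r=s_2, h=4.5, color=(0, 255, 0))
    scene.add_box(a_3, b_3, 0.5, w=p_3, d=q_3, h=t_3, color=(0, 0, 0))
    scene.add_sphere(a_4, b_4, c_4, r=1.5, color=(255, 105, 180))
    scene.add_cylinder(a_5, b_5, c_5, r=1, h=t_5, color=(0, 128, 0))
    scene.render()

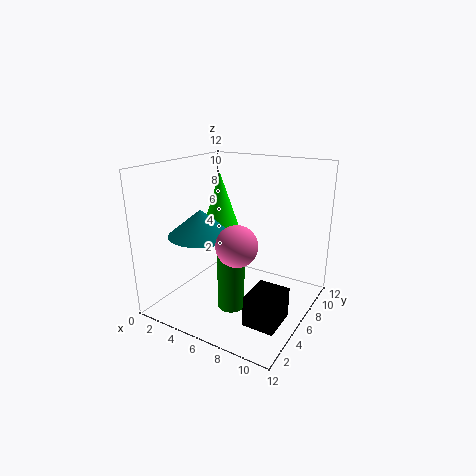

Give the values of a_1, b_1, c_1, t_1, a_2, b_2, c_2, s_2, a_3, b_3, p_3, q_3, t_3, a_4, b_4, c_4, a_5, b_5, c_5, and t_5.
a_1 = 4.5, b_1 = 3, c_1 = 7, t_1 = 2, a_2 = 5, b_2 = 5, c_2 = 7, s_2 = 1.5, a_3 = 8.5, b_3 = 2.5, p_3 = 2.5, q_3 = 3, t_3 = 2.5, a_4 = 8, b_4 = 2.5, c_4 = 7, a_5 = 7.5, b_5 = 2.5, c_5 = 2, t_5 = 4.5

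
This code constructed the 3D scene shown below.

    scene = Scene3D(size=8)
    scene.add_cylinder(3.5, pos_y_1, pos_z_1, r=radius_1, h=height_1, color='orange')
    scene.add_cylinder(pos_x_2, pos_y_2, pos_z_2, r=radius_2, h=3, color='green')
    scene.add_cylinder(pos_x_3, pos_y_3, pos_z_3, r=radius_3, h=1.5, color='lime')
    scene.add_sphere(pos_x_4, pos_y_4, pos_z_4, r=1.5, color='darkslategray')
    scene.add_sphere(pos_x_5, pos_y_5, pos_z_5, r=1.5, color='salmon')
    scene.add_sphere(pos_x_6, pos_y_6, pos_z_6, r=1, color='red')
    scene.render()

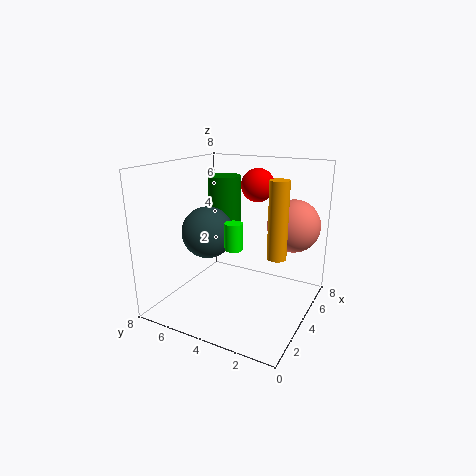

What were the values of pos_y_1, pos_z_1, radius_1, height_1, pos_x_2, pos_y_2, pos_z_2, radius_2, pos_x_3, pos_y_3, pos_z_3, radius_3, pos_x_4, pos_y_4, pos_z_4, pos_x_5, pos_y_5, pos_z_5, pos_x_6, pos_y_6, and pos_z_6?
pos_y_1 = 1.5; pos_z_1 = 3.5; radius_1 = 0.5; height_1 = 4; pos_x_2 = 6; pos_y_2 = 6; pos_z_2 = 4; radius_2 = 1; pos_x_3 = 3.5; pos_y_3 = 4; pos_z_3 = 3.5; radius_3 = 0.5; pos_x_4 = 4; pos_y_4 = 6; pos_z_4 = 4; pos_x_5 = 6; pos_y_5 = 1.5; pos_z_5 = 4.5; pos_x_6 = 6.5; pos_y_6 = 4; pos_z_6 = 6.5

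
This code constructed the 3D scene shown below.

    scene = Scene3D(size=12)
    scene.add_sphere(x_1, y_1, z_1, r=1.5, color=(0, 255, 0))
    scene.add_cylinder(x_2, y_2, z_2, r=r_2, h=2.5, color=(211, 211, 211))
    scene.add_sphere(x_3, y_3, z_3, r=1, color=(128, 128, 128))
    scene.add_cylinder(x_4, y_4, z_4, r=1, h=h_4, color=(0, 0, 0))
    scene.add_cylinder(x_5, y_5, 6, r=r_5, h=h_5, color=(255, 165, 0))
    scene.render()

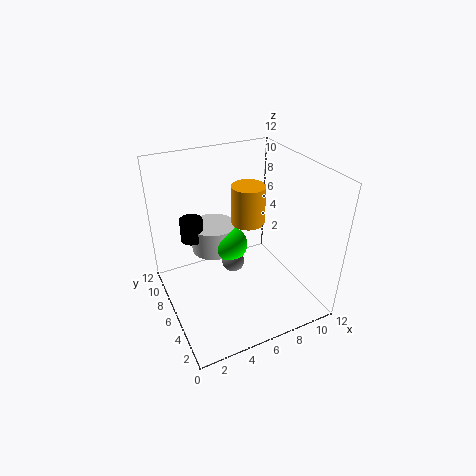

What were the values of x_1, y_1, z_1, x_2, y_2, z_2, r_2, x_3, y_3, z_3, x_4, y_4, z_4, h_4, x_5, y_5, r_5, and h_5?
x_1 = 6
y_1 = 7.5
z_1 = 4.5
x_2 = 5
y_2 = 9
z_2 = 3.5
r_2 = 2
x_3 = 6
y_3 = 7
z_3 = 3
x_4 = 3
y_4 = 9
z_4 = 5
h_4 = 2
x_5 = 8
y_5 = 8
r_5 = 1.5
h_5 = 3.5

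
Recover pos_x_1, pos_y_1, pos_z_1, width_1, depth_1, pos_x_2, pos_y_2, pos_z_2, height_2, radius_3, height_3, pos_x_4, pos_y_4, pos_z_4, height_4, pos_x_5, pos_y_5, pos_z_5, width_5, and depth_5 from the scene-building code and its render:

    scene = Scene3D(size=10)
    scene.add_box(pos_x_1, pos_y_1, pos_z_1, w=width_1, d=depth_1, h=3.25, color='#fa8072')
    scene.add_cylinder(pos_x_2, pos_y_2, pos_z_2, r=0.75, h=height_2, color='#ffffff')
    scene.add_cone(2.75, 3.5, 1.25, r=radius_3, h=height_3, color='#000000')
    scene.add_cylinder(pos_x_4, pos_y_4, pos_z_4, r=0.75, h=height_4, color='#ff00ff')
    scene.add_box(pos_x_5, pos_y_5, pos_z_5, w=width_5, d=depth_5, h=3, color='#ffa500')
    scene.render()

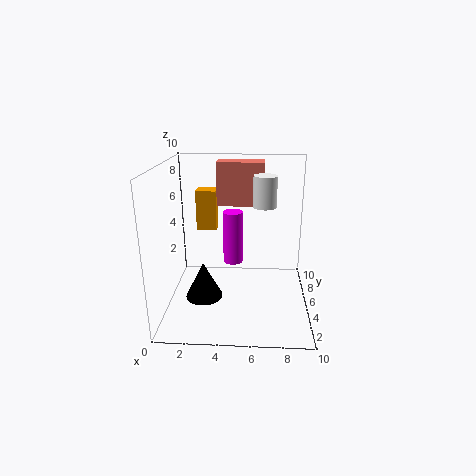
pos_x_1 = 3.25, pos_y_1 = 7.5, pos_z_1 = 6.5, width_1 = 3.5, depth_1 = 1.5, pos_x_2 = 6.75, pos_y_2 = 4.25, pos_z_2 = 7.5, height_2 = 2, radius_3 = 1.25, height_3 = 2.5, pos_x_4 = 4.5, pos_y_4 = 7, pos_z_4 = 2.25, height_4 = 4, pos_x_5 = 1.75, pos_y_5 = 7, pos_z_5 = 4.75, width_5 = 1.5, depth_5 = 1.25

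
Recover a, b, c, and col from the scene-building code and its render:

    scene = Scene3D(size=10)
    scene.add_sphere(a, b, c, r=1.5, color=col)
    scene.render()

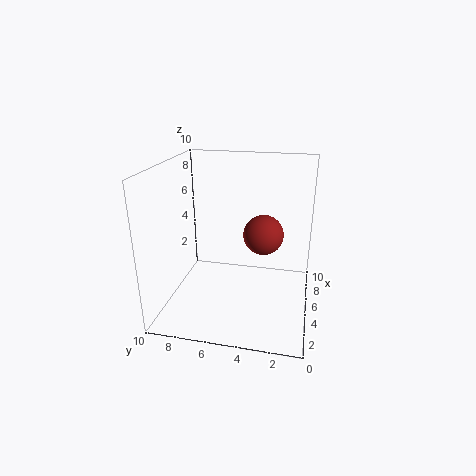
a = 7
b = 3.5
c = 4.5
col = 'brown'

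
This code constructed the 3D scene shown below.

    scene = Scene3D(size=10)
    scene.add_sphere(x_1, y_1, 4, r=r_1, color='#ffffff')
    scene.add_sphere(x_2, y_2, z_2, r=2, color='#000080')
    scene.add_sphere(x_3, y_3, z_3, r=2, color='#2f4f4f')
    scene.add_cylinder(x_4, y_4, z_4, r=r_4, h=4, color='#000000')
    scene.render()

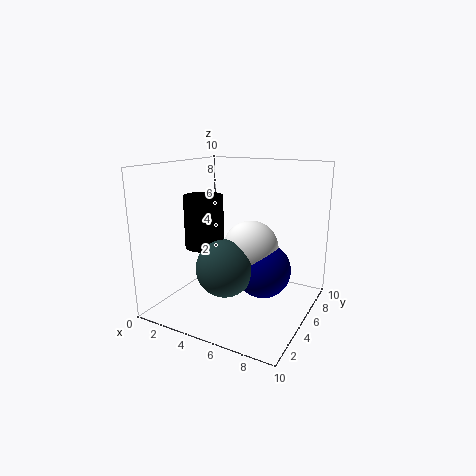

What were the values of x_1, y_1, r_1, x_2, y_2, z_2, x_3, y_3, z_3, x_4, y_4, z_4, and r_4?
x_1 = 5.5
y_1 = 6
r_1 = 2
x_2 = 6.5
y_2 = 6
z_2 = 2.5
x_3 = 4.5
y_3 = 4
z_3 = 3
x_4 = 1.5
y_4 = 6
z_4 = 3.5
r_4 = 1.5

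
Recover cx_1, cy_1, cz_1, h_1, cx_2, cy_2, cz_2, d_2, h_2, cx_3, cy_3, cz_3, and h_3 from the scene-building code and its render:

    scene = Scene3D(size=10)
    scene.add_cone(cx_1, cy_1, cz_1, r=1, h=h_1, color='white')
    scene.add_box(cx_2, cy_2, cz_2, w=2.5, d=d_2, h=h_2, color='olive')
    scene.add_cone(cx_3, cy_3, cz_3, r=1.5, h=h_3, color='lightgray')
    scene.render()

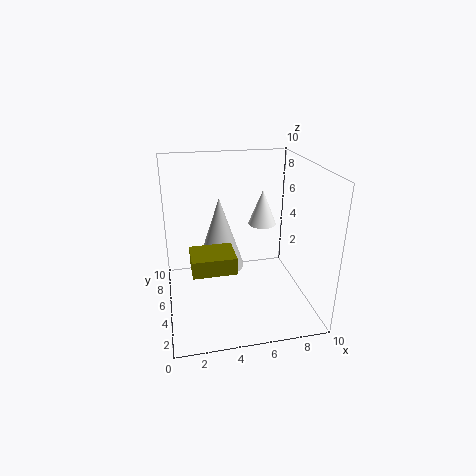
cx_1 = 7; cy_1 = 6; cz_1 = 5.5; h_1 = 2.5; cx_2 = 1.5; cy_2 = 0.5; cz_2 = 5; d_2 = 2; h_2 = 1; cx_3 = 3.5; cy_3 = 3.5; cz_3 = 4; h_3 = 4.5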